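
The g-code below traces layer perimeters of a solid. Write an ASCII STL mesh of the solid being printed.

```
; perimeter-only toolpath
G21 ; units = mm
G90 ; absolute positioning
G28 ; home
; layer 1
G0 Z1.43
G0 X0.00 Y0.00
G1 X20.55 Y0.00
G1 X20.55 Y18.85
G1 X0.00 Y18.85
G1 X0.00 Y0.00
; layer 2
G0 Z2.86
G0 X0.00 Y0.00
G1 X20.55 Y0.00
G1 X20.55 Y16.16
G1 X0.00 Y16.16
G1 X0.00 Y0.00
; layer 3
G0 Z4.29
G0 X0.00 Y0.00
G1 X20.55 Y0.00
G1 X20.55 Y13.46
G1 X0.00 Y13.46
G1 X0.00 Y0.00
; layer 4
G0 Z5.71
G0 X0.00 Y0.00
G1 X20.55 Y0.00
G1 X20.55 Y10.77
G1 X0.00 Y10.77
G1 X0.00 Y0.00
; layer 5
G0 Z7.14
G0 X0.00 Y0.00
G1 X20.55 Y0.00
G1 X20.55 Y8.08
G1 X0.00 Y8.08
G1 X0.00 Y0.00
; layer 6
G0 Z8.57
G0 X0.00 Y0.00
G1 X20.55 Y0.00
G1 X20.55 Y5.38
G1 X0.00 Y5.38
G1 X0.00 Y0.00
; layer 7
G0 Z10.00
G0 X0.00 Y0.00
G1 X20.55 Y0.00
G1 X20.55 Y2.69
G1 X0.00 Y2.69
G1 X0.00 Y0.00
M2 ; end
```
solid part
  facet normal 0.0000 0.0000 -1.0000
    outer loop
      vertex 20.55 21.54 0.00
      vertex 20.55 0.00 0.00
      vertex 0.00 0.00 0.00
    endloop
  endfacet
  facet normal 0.0000 0.0000 -1.0000
    outer loop
      vertex 0.00 21.54 0.00
      vertex 20.55 21.54 0.00
      vertex 0.00 0.00 0.00
    endloop
  endfacet
  facet normal 0.0000 -1.0000 0.0000
    outer loop
      vertex 0.00 0.00 0.00
      vertex 20.55 0.00 0.00
      vertex 20.55 0.00 11.43
    endloop
  endfacet
  facet normal 0.0000 -1.0000 0.0000
    outer loop
      vertex 0.00 0.00 0.00
      vertex 20.55 0.00 11.43
      vertex 0.00 0.00 11.43
    endloop
  endfacet
  facet normal 0.0000 0.4687 0.8833
    outer loop
      vertex 0.00 0.00 11.43
      vertex 20.55 0.00 11.43
      vertex 20.55 21.54 0.00
    endloop
  endfacet
  facet normal 0.0000 0.4687 0.8833
    outer loop
      vertex 0.00 0.00 11.43
      vertex 20.55 21.54 0.00
      vertex 0.00 21.54 0.00
    endloop
  endfacet
  facet normal -1.0000 0.0000 0.0000
    outer loop
      vertex 0.00 0.00 11.43
      vertex 0.00 21.54 0.00
      vertex 0.00 0.00 0.00
    endloop
  endfacet
  facet normal 1.0000 0.0000 0.0000
    outer loop
      vertex 20.55 0.00 0.00
      vertex 20.55 21.54 0.00
      vertex 20.55 0.00 11.43
    endloop
  endfacet
endsolid part

The G0 Z moves step by Δz≈1.43 mm. The G1 loops shrink linearly with z, so the solid tapers from its base footprint up to z≈11.4. Closing with a flat bottom cap and the tapered top and triangulating gives 8 facets — a wedge (ramp): 20.6 × 21.5 mm base, rising to 11.4 mm along the y=0 edge and sloping linearly to z=0 at y=21.5.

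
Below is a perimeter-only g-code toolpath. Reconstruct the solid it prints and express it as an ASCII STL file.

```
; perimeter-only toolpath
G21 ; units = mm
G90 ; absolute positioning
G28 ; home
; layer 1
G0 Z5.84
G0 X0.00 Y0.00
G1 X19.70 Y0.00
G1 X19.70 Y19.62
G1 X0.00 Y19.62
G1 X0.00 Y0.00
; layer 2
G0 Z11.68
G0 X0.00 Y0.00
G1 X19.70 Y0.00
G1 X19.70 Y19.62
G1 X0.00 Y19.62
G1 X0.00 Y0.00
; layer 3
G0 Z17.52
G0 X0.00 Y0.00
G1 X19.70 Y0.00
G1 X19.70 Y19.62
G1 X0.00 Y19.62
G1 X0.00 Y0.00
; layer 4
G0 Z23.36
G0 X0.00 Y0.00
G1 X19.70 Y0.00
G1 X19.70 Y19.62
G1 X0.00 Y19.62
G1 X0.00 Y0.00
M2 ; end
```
solid part
  facet normal 0.0000 0.0000 -1.0000
    outer loop
      vertex 19.70 19.62 0.00
      vertex 19.70 0.00 0.00
      vertex 0.00 0.00 0.00
    endloop
  endfacet
  facet normal 0.0000 0.0000 -1.0000
    outer loop
      vertex 0.00 19.62 0.00
      vertex 19.70 19.62 0.00
      vertex 0.00 0.00 0.00
    endloop
  endfacet
  facet normal 0.0000 0.0000 1.0000
    outer loop
      vertex 0.00 0.00 23.36
      vertex 19.70 0.00 23.36
      vertex 19.70 19.62 23.36
    endloop
  endfacet
  facet normal 0.0000 0.0000 1.0000
    outer loop
      vertex 0.00 0.00 23.36
      vertex 19.70 19.62 23.36
      vertex 0.00 19.62 23.36
    endloop
  endfacet
  facet normal 0.0000 -1.0000 0.0000
    outer loop
      vertex 0.00 0.00 0.00
      vertex 19.70 0.00 0.00
      vertex 19.70 0.00 23.36
    endloop
  endfacet
  facet normal 0.0000 -1.0000 0.0000
    outer loop
      vertex 0.00 0.00 0.00
      vertex 19.70 0.00 23.36
      vertex 0.00 0.00 23.36
    endloop
  endfacet
  facet normal 0.0000 1.0000 0.0000
    outer loop
      vertex 19.70 19.62 23.36
      vertex 19.70 19.62 0.00
      vertex 0.00 19.62 0.00
    endloop
  endfacet
  facet normal 0.0000 1.0000 0.0000
    outer loop
      vertex 0.00 19.62 23.36
      vertex 19.70 19.62 23.36
      vertex 0.00 19.62 0.00
    endloop
  endfacet
  facet normal -1.0000 0.0000 0.0000
    outer loop
      vertex 0.00 19.62 23.36
      vertex 0.00 19.62 0.00
      vertex 0.00 0.00 0.00
    endloop
  endfacet
  facet normal -1.0000 0.0000 0.0000
    outer loop
      vertex 0.00 0.00 23.36
      vertex 0.00 19.62 23.36
      vertex 0.00 0.00 0.00
    endloop
  endfacet
  facet normal 1.0000 0.0000 0.0000
    outer loop
      vertex 19.70 0.00 0.00
      vertex 19.70 19.62 0.00
      vertex 19.70 19.62 23.36
    endloop
  endfacet
  facet normal 1.0000 0.0000 0.0000
    outer loop
      vertex 19.70 0.00 0.00
      vertex 19.70 19.62 23.36
      vertex 19.70 0.00 23.36
    endloop
  endfacet
endsolid part

The G0 Z moves step by Δz≈5.84 mm. Every layer's G1 loop is the same polygon, so the solid is a straight extrusion of it from z=0 to z≈23.4. Closing with flat bottom and top caps and triangulating gives 12 facets — a rectangular box, roughly 19.7 × 19.6 mm footprint and 23.4 mm tall.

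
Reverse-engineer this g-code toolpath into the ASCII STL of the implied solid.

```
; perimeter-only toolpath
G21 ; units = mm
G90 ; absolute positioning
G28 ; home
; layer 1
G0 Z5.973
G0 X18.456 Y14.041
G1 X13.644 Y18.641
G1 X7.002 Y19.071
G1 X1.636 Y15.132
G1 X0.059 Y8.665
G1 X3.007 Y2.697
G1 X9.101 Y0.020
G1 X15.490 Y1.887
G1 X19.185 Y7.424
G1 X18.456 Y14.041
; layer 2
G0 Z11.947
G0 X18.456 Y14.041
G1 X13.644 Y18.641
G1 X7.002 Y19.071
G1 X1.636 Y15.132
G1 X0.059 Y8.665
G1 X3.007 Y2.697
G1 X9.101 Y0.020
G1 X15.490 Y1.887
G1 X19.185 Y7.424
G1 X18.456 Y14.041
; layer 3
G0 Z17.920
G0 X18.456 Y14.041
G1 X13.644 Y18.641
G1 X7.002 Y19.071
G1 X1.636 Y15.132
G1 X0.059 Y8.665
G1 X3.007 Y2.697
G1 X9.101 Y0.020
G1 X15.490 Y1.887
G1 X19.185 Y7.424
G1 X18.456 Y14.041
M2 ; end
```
solid part
  facet normal 0.0000 0.0000 -1.0000
    outer loop
      vertex 7.002 19.071 0.000
      vertex 13.644 18.641 0.000
      vertex 18.456 14.041 0.000
    endloop
  endfacet
  facet normal 0.0000 0.0000 -1.0000
    outer loop
      vertex 1.636 15.132 0.000
      vertex 7.002 19.071 0.000
      vertex 18.456 14.041 0.000
    endloop
  endfacet
  facet normal 0.0000 0.0000 -1.0000
    outer loop
      vertex 0.059 8.665 0.000
      vertex 1.636 15.132 0.000
      vertex 18.456 14.041 0.000
    endloop
  endfacet
  facet normal 0.0000 0.0000 -1.0000
    outer loop
      vertex 3.007 2.697 0.000
      vertex 0.059 8.665 0.000
      vertex 18.456 14.041 0.000
    endloop
  endfacet
  facet normal 0.0000 0.0000 -1.0000
    outer loop
      vertex 9.101 0.020 0.000
      vertex 3.007 2.697 0.000
      vertex 18.456 14.041 0.000
    endloop
  endfacet
  facet normal 0.0000 0.0000 -1.0000
    outer loop
      vertex 15.490 1.887 0.000
      vertex 9.101 0.020 0.000
      vertex 18.456 14.041 0.000
    endloop
  endfacet
  facet normal 0.0000 0.0000 -1.0000
    outer loop
      vertex 19.185 7.424 0.000
      vertex 15.490 1.887 0.000
      vertex 18.456 14.041 0.000
    endloop
  endfacet
  facet normal 0.0000 0.0000 1.0000
    outer loop
      vertex 18.456 14.041 17.920
      vertex 13.644 18.641 17.920
      vertex 7.002 19.071 17.920
    endloop
  endfacet
  facet normal 0.0000 0.0000 1.0000
    outer loop
      vertex 18.456 14.041 17.920
      vertex 7.002 19.071 17.920
      vertex 1.636 15.132 17.920
    endloop
  endfacet
  facet normal 0.0000 0.0000 1.0000
    outer loop
      vertex 18.456 14.041 17.920
      vertex 1.636 15.132 17.920
      vertex 0.059 8.665 17.920
    endloop
  endfacet
  facet normal 0.0000 0.0000 1.0000
    outer loop
      vertex 18.456 14.041 17.920
      vertex 0.059 8.665 17.920
      vertex 3.007 2.697 17.920
    endloop
  endfacet
  facet normal 0.0000 0.0000 1.0000
    outer loop
      vertex 18.456 14.041 17.920
      vertex 3.007 2.697 17.920
      vertex 9.101 0.020 17.920
    endloop
  endfacet
  facet normal 0.0000 0.0000 1.0000
    outer loop
      vertex 18.456 14.041 17.920
      vertex 9.101 0.020 17.920
      vertex 15.490 1.887 17.920
    endloop
  endfacet
  facet normal 0.0000 0.0000 1.0000
    outer loop
      vertex 18.456 14.041 17.920
      vertex 15.490 1.887 17.920
      vertex 19.185 7.424 17.920
    endloop
  endfacet
  facet normal 0.6910 0.7229 0.0000
    outer loop
      vertex 18.456 14.041 0.000
      vertex 13.644 18.641 0.000
      vertex 13.644 18.641 17.920
    endloop
  endfacet
  facet normal 0.6910 0.7229 0.0000
    outer loop
      vertex 18.456 14.041 0.000
      vertex 13.644 18.641 17.920
      vertex 18.456 14.041 17.920
    endloop
  endfacet
  facet normal 0.0646 0.9979 0.0000
    outer loop
      vertex 13.644 18.641 0.000
      vertex 7.002 19.071 0.000
      vertex 7.002 19.071 17.920
    endloop
  endfacet
  facet normal 0.0646 0.9979 0.0000
    outer loop
      vertex 13.644 18.641 0.000
      vertex 7.002 19.071 17.920
      vertex 13.644 18.641 17.920
    endloop
  endfacet
  facet normal -0.5917 0.8061 0.0000
    outer loop
      vertex 7.002 19.071 0.000
      vertex 1.636 15.132 0.000
      vertex 1.636 15.132 17.920
    endloop
  endfacet
  facet normal -0.5917 0.8061 0.0000
    outer loop
      vertex 7.002 19.071 0.000
      vertex 1.636 15.132 17.920
      vertex 7.002 19.071 17.920
    endloop
  endfacet
  facet normal -0.9715 0.2369 0.0000
    outer loop
      vertex 1.636 15.132 0.000
      vertex 0.059 8.665 0.000
      vertex 0.059 8.665 17.920
    endloop
  endfacet
  facet normal -0.9715 0.2369 0.0000
    outer loop
      vertex 1.636 15.132 0.000
      vertex 0.059 8.665 17.920
      vertex 1.636 15.132 17.920
    endloop
  endfacet
  facet normal -0.8966 -0.4429 0.0000
    outer loop
      vertex 0.059 8.665 0.000
      vertex 3.007 2.697 0.000
      vertex 3.007 2.697 17.920
    endloop
  endfacet
  facet normal -0.8966 -0.4429 0.0000
    outer loop
      vertex 0.059 8.665 0.000
      vertex 3.007 2.697 17.920
      vertex 0.059 8.665 17.920
    endloop
  endfacet
  facet normal -0.4022 -0.9156 0.0000
    outer loop
      vertex 3.007 2.697 0.000
      vertex 9.101 0.020 0.000
      vertex 9.101 0.020 17.920
    endloop
  endfacet
  facet normal -0.4022 -0.9156 0.0000
    outer loop
      vertex 3.007 2.697 0.000
      vertex 9.101 0.020 17.920
      vertex 3.007 2.697 17.920
    endloop
  endfacet
  facet normal 0.2805 -0.9599 0.0000
    outer loop
      vertex 9.101 0.020 0.000
      vertex 15.490 1.887 0.000
      vertex 15.490 1.887 17.920
    endloop
  endfacet
  facet normal 0.2805 -0.9599 0.0000
    outer loop
      vertex 9.101 0.020 0.000
      vertex 15.490 1.887 17.920
      vertex 9.101 0.020 17.920
    endloop
  endfacet
  facet normal 0.8318 -0.5551 0.0000
    outer loop
      vertex 15.490 1.887 0.000
      vertex 19.185 7.424 0.000
      vertex 19.185 7.424 17.920
    endloop
  endfacet
  facet normal 0.8318 -0.5551 0.0000
    outer loop
      vertex 15.490 1.887 0.000
      vertex 19.185 7.424 17.920
      vertex 15.490 1.887 17.920
    endloop
  endfacet
  facet normal 0.9940 0.1095 0.0000
    outer loop
      vertex 19.185 7.424 0.000
      vertex 18.456 14.041 0.000
      vertex 18.456 14.041 17.920
    endloop
  endfacet
  facet normal 0.9940 0.1095 0.0000
    outer loop
      vertex 19.185 7.424 0.000
      vertex 18.456 14.041 17.920
      vertex 19.185 7.424 17.920
    endloop
  endfacet
endsolid part

The G0 Z moves step by Δz≈5.973 mm. Every layer's G1 loop is the same polygon, so the solid is a straight extrusion of it from z=0 to z≈17.9. Closing with flat bottom and top caps and triangulating gives 32 facets — a regular 9-sided prism (a cylinder approximated with 9 flat sides), circumscribed radius ≈ 9.73 mm, height ≈ 17.9 mm.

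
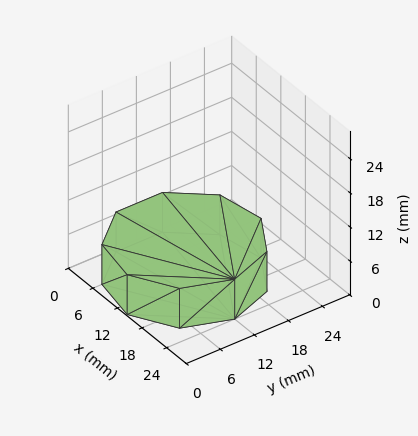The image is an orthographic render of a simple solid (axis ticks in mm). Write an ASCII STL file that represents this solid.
Reading the render: the shape is a regular 9-sided prism (a cylinder approximated with 9 flat sides), circumscribed radius ≈ 12 mm, height ≈ 7 mm (dimensions read to the nearest mm from the axis ticks). For the STL, each face is triangulated and given an outward normal.

solid part
  facet normal 0.0000 0.0000 -1.0000
    outer loop
      vertex 14.1 23.8 0.0
      vertex 21.2 19.7 0.0
      vertex 24.0 12.0 0.0
    endloop
  endfacet
  facet normal 0.0000 0.0000 -1.0000
    outer loop
      vertex 6.0 22.4 0.0
      vertex 14.1 23.8 0.0
      vertex 24.0 12.0 0.0
    endloop
  endfacet
  facet normal 0.0000 0.0000 -1.0000
    outer loop
      vertex 0.7 16.1 0.0
      vertex 6.0 22.4 0.0
      vertex 24.0 12.0 0.0
    endloop
  endfacet
  facet normal 0.0000 0.0000 -1.0000
    outer loop
      vertex 0.7 7.9 0.0
      vertex 0.7 16.1 0.0
      vertex 24.0 12.0 0.0
    endloop
  endfacet
  facet normal 0.0000 0.0000 -1.0000
    outer loop
      vertex 6.0 1.6 0.0
      vertex 0.7 7.9 0.0
      vertex 24.0 12.0 0.0
    endloop
  endfacet
  facet normal 0.0000 0.0000 -1.0000
    outer loop
      vertex 14.1 0.2 0.0
      vertex 6.0 1.6 0.0
      vertex 24.0 12.0 0.0
    endloop
  endfacet
  facet normal 0.0000 0.0000 -1.0000
    outer loop
      vertex 21.2 4.3 0.0
      vertex 14.1 0.2 0.0
      vertex 24.0 12.0 0.0
    endloop
  endfacet
  facet normal 0.0000 0.0000 1.0000
    outer loop
      vertex 24.0 12.0 7.0
      vertex 21.2 19.7 7.0
      vertex 14.1 23.8 7.0
    endloop
  endfacet
  facet normal 0.0000 0.0000 1.0000
    outer loop
      vertex 24.0 12.0 7.0
      vertex 14.1 23.8 7.0
      vertex 6.0 22.4 7.0
    endloop
  endfacet
  facet normal 0.0000 0.0000 1.0000
    outer loop
      vertex 24.0 12.0 7.0
      vertex 6.0 22.4 7.0
      vertex 0.7 16.1 7.0
    endloop
  endfacet
  facet normal 0.0000 0.0000 1.0000
    outer loop
      vertex 24.0 12.0 7.0
      vertex 0.7 16.1 7.0
      vertex 0.7 7.9 7.0
    endloop
  endfacet
  facet normal 0.0000 0.0000 1.0000
    outer loop
      vertex 24.0 12.0 7.0
      vertex 0.7 7.9 7.0
      vertex 6.0 1.6 7.0
    endloop
  endfacet
  facet normal 0.0000 0.0000 1.0000
    outer loop
      vertex 24.0 12.0 7.0
      vertex 6.0 1.6 7.0
      vertex 14.1 0.2 7.0
    endloop
  endfacet
  facet normal 0.0000 0.0000 1.0000
    outer loop
      vertex 24.0 12.0 7.0
      vertex 14.1 0.2 7.0
      vertex 21.2 4.3 7.0
    endloop
  endfacet
  facet normal 0.9398 0.3417 0.0000
    outer loop
      vertex 24.0 12.0 0.0
      vertex 21.2 19.7 0.0
      vertex 21.2 19.7 7.0
    endloop
  endfacet
  facet normal 0.9398 0.3417 0.0000
    outer loop
      vertex 24.0 12.0 0.0
      vertex 21.2 19.7 7.0
      vertex 24.0 12.0 7.0
    endloop
  endfacet
  facet normal 0.5001 0.8660 0.0000
    outer loop
      vertex 21.2 19.7 0.0
      vertex 14.1 23.8 0.0
      vertex 14.1 23.8 7.0
    endloop
  endfacet
  facet normal 0.5001 0.8660 0.0000
    outer loop
      vertex 21.2 19.7 0.0
      vertex 14.1 23.8 7.0
      vertex 21.2 19.7 7.0
    endloop
  endfacet
  facet normal -0.1703 0.9854 0.0000
    outer loop
      vertex 14.1 23.8 0.0
      vertex 6.0 22.4 0.0
      vertex 6.0 22.4 7.0
    endloop
  endfacet
  facet normal -0.1703 0.9854 0.0000
    outer loop
      vertex 14.1 23.8 0.0
      vertex 6.0 22.4 7.0
      vertex 14.1 23.8 7.0
    endloop
  endfacet
  facet normal -0.7652 0.6438 0.0000
    outer loop
      vertex 6.0 22.4 0.0
      vertex 0.7 16.1 0.0
      vertex 0.7 16.1 7.0
    endloop
  endfacet
  facet normal -0.7652 0.6438 0.0000
    outer loop
      vertex 6.0 22.4 0.0
      vertex 0.7 16.1 7.0
      vertex 6.0 22.4 7.0
    endloop
  endfacet
  facet normal -1.0000 0.0000 0.0000
    outer loop
      vertex 0.7 16.1 0.0
      vertex 0.7 7.9 0.0
      vertex 0.7 7.9 7.0
    endloop
  endfacet
  facet normal -1.0000 0.0000 0.0000
    outer loop
      vertex 0.7 16.1 0.0
      vertex 0.7 7.9 7.0
      vertex 0.7 16.1 7.0
    endloop
  endfacet
  facet normal -0.7652 -0.6438 0.0000
    outer loop
      vertex 0.7 7.9 0.0
      vertex 6.0 1.6 0.0
      vertex 6.0 1.6 7.0
    endloop
  endfacet
  facet normal -0.7652 -0.6438 0.0000
    outer loop
      vertex 0.7 7.9 0.0
      vertex 6.0 1.6 7.0
      vertex 0.7 7.9 7.0
    endloop
  endfacet
  facet normal -0.1703 -0.9854 0.0000
    outer loop
      vertex 6.0 1.6 0.0
      vertex 14.1 0.2 0.0
      vertex 14.1 0.2 7.0
    endloop
  endfacet
  facet normal -0.1703 -0.9854 0.0000
    outer loop
      vertex 6.0 1.6 0.0
      vertex 14.1 0.2 7.0
      vertex 6.0 1.6 7.0
    endloop
  endfacet
  facet normal 0.5001 -0.8660 0.0000
    outer loop
      vertex 14.1 0.2 0.0
      vertex 21.2 4.3 0.0
      vertex 21.2 4.3 7.0
    endloop
  endfacet
  facet normal 0.5001 -0.8660 0.0000
    outer loop
      vertex 14.1 0.2 0.0
      vertex 21.2 4.3 7.0
      vertex 14.1 0.2 7.0
    endloop
  endfacet
  facet normal 0.9398 -0.3417 0.0000
    outer loop
      vertex 21.2 4.3 0.0
      vertex 24.0 12.0 0.0
      vertex 24.0 12.0 7.0
    endloop
  endfacet
  facet normal 0.9398 -0.3417 0.0000
    outer loop
      vertex 21.2 4.3 0.0
      vertex 24.0 12.0 7.0
      vertex 21.2 4.3 7.0
    endloop
  endfacet
endsolid part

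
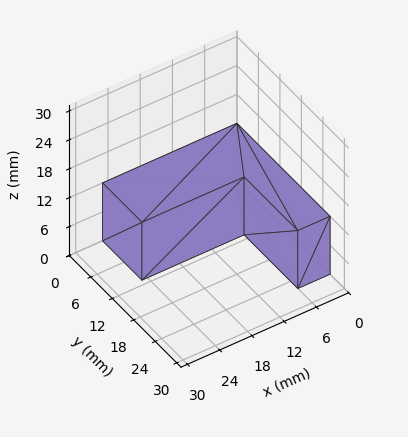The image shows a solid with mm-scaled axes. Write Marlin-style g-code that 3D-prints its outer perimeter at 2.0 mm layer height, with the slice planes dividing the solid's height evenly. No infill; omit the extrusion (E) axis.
Reading the render: the shape is an L-shaped prism: outer 25 × 26 mm, arm thicknesses ≈ 11 mm (horizontal) and 6 mm (vertical), extruded 12 mm in z (dimensions read to the nearest mm from the axis ticks). For the g-code, the solid's height is divided into equal slices at the stated Δz and each level perimeter traced with G1 moves after a G0 lift.

; perimeter-only toolpath
G21 ; units = mm
G90 ; absolute positioning
G28 ; home
; layer 1
G0 Z2.0
G0 X0.0 Y0.0
G1 X25.0 Y0.0
G1 X25.0 Y11.0
G1 X6.0 Y11.0
G1 X6.0 Y26.0
G1 X0.0 Y26.0
G1 X0.0 Y0.0
; layer 2
G0 Z4.0
G0 X0.0 Y0.0
G1 X25.0 Y0.0
G1 X25.0 Y11.0
G1 X6.0 Y11.0
G1 X6.0 Y26.0
G1 X0.0 Y26.0
G1 X0.0 Y0.0
; layer 3
G0 Z6.0
G0 X0.0 Y0.0
G1 X25.0 Y0.0
G1 X25.0 Y11.0
G1 X6.0 Y11.0
G1 X6.0 Y26.0
G1 X0.0 Y26.0
G1 X0.0 Y0.0
; layer 4
G0 Z8.0
G0 X0.0 Y0.0
G1 X25.0 Y0.0
G1 X25.0 Y11.0
G1 X6.0 Y11.0
G1 X6.0 Y26.0
G1 X0.0 Y26.0
G1 X0.0 Y0.0
; layer 5
G0 Z10.0
G0 X0.0 Y0.0
G1 X25.0 Y0.0
G1 X25.0 Y11.0
G1 X6.0 Y11.0
G1 X6.0 Y26.0
G1 X0.0 Y26.0
G1 X0.0 Y0.0
; layer 6
G0 Z12.0
G0 X0.0 Y0.0
G1 X25.0 Y0.0
G1 X25.0 Y11.0
G1 X6.0 Y11.0
G1 X6.0 Y26.0
G1 X0.0 Y26.0
G1 X0.0 Y0.0
M2 ; end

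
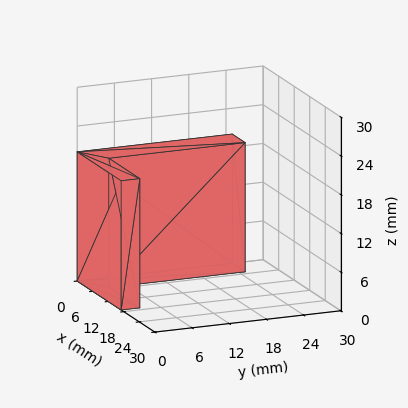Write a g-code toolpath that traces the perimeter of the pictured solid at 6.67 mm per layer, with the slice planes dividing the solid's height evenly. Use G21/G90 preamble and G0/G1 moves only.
Reading the render: the shape is an L-shaped prism: outer 17 × 25 mm, arm thicknesses ≈ 3 mm (horizontal) and 5 mm (vertical), extruded 20 mm in z (dimensions read to the nearest mm from the axis ticks). For the g-code, the solid's height is divided into equal slices at the stated Δz and each level perimeter traced with G1 moves after a G0 lift.

; perimeter-only toolpath
G21 ; units = mm
G90 ; absolute positioning
G28 ; home
; layer 1
G0 Z6.67
G0 X0.00 Y0.00
G1 X17.00 Y0.00
G1 X17.00 Y3.00
G1 X5.00 Y3.00
G1 X5.00 Y25.00
G1 X0.00 Y25.00
G1 X0.00 Y0.00
; layer 2
G0 Z13.33
G0 X0.00 Y0.00
G1 X17.00 Y0.00
G1 X17.00 Y3.00
G1 X5.00 Y3.00
G1 X5.00 Y25.00
G1 X0.00 Y25.00
G1 X0.00 Y0.00
; layer 3
G0 Z20.00
G0 X0.00 Y0.00
G1 X17.00 Y0.00
G1 X17.00 Y3.00
G1 X5.00 Y3.00
G1 X5.00 Y25.00
G1 X0.00 Y25.00
G1 X0.00 Y0.00
M2 ; end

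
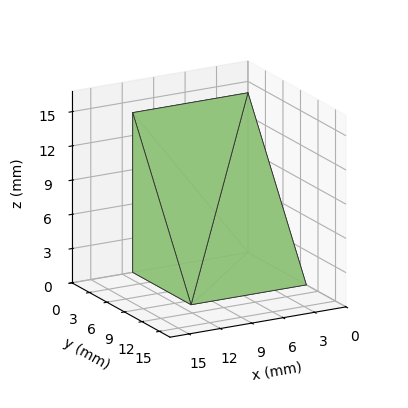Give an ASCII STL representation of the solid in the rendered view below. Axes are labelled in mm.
Reading the render: the shape is a wedge (ramp): 11 × 10 mm base, rising to 14 mm along the y=0 edge and sloping linearly to z=0 at y=10 (dimensions read to the nearest mm from the axis ticks). For the STL, each face is triangulated and given an outward normal.

solid part
  facet normal 0.0000 0.0000 -1.0000
    outer loop
      vertex 11.0 10.0 0.0
      vertex 11.0 0.0 0.0
      vertex 0.0 0.0 0.0
    endloop
  endfacet
  facet normal 0.0000 0.0000 -1.0000
    outer loop
      vertex 0.0 10.0 0.0
      vertex 11.0 10.0 0.0
      vertex 0.0 0.0 0.0
    endloop
  endfacet
  facet normal 0.0000 -1.0000 0.0000
    outer loop
      vertex 0.0 0.0 0.0
      vertex 11.0 0.0 0.0
      vertex 11.0 0.0 14.0
    endloop
  endfacet
  facet normal 0.0000 -1.0000 0.0000
    outer loop
      vertex 0.0 0.0 0.0
      vertex 11.0 0.0 14.0
      vertex 0.0 0.0 14.0
    endloop
  endfacet
  facet normal 0.0000 0.8137 0.5812
    outer loop
      vertex 0.0 0.0 14.0
      vertex 11.0 0.0 14.0
      vertex 11.0 10.0 0.0
    endloop
  endfacet
  facet normal 0.0000 0.8137 0.5812
    outer loop
      vertex 0.0 0.0 14.0
      vertex 11.0 10.0 0.0
      vertex 0.0 10.0 0.0
    endloop
  endfacet
  facet normal -1.0000 0.0000 0.0000
    outer loop
      vertex 0.0 0.0 14.0
      vertex 0.0 10.0 0.0
      vertex 0.0 0.0 0.0
    endloop
  endfacet
  facet normal 1.0000 0.0000 0.0000
    outer loop
      vertex 11.0 0.0 0.0
      vertex 11.0 10.0 0.0
      vertex 11.0 0.0 14.0
    endloop
  endfacet
endsolid part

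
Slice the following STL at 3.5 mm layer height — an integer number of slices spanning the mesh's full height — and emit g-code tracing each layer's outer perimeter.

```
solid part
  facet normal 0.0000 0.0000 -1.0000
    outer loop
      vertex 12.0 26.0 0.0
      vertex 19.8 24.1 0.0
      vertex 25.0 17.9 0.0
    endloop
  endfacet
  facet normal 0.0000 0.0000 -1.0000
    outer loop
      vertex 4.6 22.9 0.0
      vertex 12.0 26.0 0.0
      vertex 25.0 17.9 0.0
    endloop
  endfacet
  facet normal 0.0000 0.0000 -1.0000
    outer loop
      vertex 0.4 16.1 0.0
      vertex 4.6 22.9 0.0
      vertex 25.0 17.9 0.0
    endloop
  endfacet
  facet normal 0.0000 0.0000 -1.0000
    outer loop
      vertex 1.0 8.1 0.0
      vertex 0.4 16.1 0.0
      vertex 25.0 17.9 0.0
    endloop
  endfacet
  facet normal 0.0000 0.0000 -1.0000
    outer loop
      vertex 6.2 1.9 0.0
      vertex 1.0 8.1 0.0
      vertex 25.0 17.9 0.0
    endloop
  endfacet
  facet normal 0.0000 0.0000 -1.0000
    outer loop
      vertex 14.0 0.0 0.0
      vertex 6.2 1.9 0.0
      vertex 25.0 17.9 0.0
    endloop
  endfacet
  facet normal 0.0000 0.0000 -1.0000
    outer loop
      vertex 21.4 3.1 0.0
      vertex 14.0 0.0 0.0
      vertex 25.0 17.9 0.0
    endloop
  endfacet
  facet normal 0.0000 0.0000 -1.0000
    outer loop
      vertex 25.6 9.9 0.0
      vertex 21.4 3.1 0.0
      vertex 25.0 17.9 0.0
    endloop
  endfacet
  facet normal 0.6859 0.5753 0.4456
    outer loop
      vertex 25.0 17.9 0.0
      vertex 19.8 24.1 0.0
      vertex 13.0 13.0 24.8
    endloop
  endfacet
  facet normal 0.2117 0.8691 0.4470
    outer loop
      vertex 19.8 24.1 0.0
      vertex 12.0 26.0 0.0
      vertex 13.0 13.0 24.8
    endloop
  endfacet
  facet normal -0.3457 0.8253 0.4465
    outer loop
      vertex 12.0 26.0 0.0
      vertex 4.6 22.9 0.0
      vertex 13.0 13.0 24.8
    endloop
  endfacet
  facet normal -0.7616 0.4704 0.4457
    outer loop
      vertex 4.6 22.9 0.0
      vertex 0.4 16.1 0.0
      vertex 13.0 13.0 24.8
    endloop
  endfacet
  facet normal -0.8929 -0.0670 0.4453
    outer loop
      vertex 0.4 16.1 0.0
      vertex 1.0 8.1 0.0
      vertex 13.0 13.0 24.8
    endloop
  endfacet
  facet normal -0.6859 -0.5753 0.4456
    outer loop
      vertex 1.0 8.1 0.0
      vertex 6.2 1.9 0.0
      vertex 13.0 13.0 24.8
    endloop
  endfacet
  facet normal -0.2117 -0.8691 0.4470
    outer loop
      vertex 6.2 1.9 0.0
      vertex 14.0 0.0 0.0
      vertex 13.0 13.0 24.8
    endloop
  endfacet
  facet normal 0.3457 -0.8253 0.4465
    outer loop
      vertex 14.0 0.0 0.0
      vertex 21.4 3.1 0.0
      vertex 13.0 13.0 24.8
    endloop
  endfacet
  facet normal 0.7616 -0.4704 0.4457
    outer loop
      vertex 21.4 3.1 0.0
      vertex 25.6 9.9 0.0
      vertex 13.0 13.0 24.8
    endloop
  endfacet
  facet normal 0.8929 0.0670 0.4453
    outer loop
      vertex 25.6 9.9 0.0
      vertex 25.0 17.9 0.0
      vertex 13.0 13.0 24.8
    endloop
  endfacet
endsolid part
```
; perimeter-only toolpath
G21 ; units = mm
G90 ; absolute positioning
G28 ; home
; layer 1
G0 Z3.5
G0 X23.3 Y17.2
G1 X18.8 Y22.5
G1 X12.1 Y24.1
G1 X5.8 Y21.5
G1 X2.2 Y15.7
G1 X2.7 Y8.8
G1 X7.2 Y3.5
G1 X13.9 Y1.9
G1 X20.2 Y4.5
G1 X23.8 Y10.3
G1 X23.3 Y17.2
; layer 2
G0 Z7.1
G0 X21.6 Y16.5
G1 X17.9 Y20.9
G1 X12.3 Y22.3
G1 X7.0 Y20.1
G1 X4.0 Y15.2
G1 X4.4 Y9.5
G1 X8.1 Y5.1
G1 X13.7 Y3.7
G1 X19.0 Y5.9
G1 X22.0 Y10.8
G1 X21.6 Y16.5
; layer 3
G0 Z10.6
G0 X19.9 Y15.8
G1 X16.9 Y19.3
G1 X12.4 Y20.4
G1 X8.2 Y18.7
G1 X5.8 Y14.8
G1 X6.1 Y10.2
G1 X9.1 Y6.7
G1 X13.6 Y5.6
G1 X17.8 Y7.3
G1 X20.2 Y11.2
G1 X19.9 Y15.8
; layer 4
G0 Z14.2
G0 X18.1 Y15.1
G1 X15.9 Y17.8
G1 X12.6 Y18.6
G1 X9.4 Y17.2
G1 X7.6 Y14.3
G1 X7.9 Y10.9
G1 X10.1 Y8.2
G1 X13.4 Y7.4
G1 X16.6 Y8.8
G1 X18.4 Y11.7
G1 X18.1 Y15.1
; layer 5
G0 Z17.7
G0 X16.4 Y14.4
G1 X14.9 Y16.2
G1 X12.7 Y16.7
G1 X10.6 Y15.8
G1 X9.4 Y13.9
G1 X9.6 Y11.6
G1 X11.1 Y9.8
G1 X13.3 Y9.3
G1 X15.4 Y10.2
G1 X16.6 Y12.1
G1 X16.4 Y14.4
; layer 6
G0 Z21.3
G0 X14.7 Y13.7
G1 X14.0 Y14.6
G1 X12.9 Y14.9
G1 X11.8 Y14.4
G1 X11.2 Y13.4
G1 X11.3 Y12.3
G1 X12.0 Y11.4
G1 X13.1 Y11.1
G1 X14.2 Y11.6
G1 X14.8 Y12.6
G1 X14.7 Y13.7
M2 ; end

The solid is a regular 10-sided pyramid, base circumscribed radius ≈ 13 mm, apex at z ≈ 24.8 mm. Slicing at Δz = 3.5 mm — 7 equal slices spanning the solid's height, so layer i sits at z = i·h/7 — gives 6 non-empty perimeters. Each is a 10-segment closed polygon; G0 lifts to the layer z and rapids to the start vertex, then G1 traces the edges. The cross-section shrinks linearly with z (the slice at the apex is degenerate and omitted).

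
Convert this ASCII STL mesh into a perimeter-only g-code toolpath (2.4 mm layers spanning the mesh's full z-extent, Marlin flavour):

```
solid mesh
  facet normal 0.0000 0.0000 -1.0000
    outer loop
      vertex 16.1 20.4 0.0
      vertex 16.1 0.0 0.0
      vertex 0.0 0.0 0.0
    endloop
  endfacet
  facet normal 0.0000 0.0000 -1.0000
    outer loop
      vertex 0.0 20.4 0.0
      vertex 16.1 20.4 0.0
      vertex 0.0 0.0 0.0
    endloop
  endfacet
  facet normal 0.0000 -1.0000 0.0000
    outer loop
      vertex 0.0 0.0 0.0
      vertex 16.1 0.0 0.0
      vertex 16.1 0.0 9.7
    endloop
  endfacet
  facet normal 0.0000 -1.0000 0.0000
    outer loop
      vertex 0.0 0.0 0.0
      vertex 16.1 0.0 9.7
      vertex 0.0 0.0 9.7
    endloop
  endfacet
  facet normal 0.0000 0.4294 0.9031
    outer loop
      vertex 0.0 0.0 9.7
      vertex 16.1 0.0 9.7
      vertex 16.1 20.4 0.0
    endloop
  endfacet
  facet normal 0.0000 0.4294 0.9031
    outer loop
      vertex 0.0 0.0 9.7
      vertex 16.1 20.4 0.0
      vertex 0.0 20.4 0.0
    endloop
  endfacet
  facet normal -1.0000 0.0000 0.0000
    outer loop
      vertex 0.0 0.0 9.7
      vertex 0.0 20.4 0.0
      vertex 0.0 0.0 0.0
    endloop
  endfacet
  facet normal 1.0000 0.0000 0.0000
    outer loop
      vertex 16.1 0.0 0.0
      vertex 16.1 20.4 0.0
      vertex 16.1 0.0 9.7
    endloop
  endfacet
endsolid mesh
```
; perimeter-only toolpath
G21 ; units = mm
G90 ; absolute positioning
G28 ; home
; layer 1
G0 Z2.4
G0 X0.0 Y0.0
G1 X16.1 Y0.0
G1 X16.1 Y15.3
G1 X0.0 Y15.3
G1 X0.0 Y0.0
; layer 2
G0 Z4.8
G0 X0.0 Y0.0
G1 X16.1 Y0.0
G1 X16.1 Y10.2
G1 X0.0 Y10.2
G1 X0.0 Y0.0
; layer 3
G0 Z7.3
G0 X0.0 Y0.0
G1 X16.1 Y0.0
G1 X16.1 Y5.1
G1 X0.0 Y5.1
G1 X0.0 Y0.0
M2 ; end

The solid is a wedge (ramp): 16.1 × 20.4 mm base, rising to 9.7 mm along the y=0 edge and sloping linearly to z=0 at y=20.4. Slicing at Δz = 2.4 mm — 4 equal slices spanning the solid's height, so layer i sits at z = i·h/4 — gives 3 non-empty perimeters. Each is a 4-segment closed polygon; G0 lifts to the layer z and rapids to the start vertex, then G1 traces the edges. The cross-section shrinks linearly with z (the slice at the apex is degenerate and omitted).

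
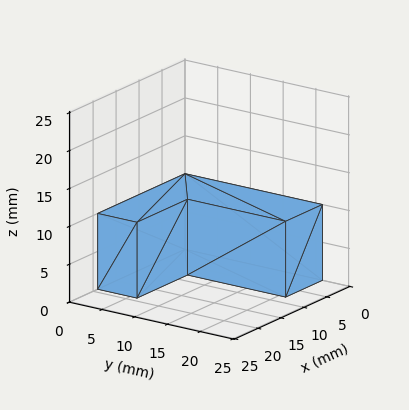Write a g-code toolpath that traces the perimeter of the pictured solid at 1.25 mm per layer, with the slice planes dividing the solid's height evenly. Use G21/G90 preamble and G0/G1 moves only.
Reading the render: the shape is an L-shaped prism: outer 19 × 21 mm, arm thicknesses ≈ 6 mm (horizontal) and 8 mm (vertical), extruded 10 mm in z (dimensions read to the nearest mm from the axis ticks). For the g-code, the solid's height is divided into equal slices at the stated Δz and each level perimeter traced with G1 moves after a G0 lift.

; perimeter-only toolpath
G21 ; units = mm
G90 ; absolute positioning
G28 ; home
; layer 1
G0 Z1.25
G0 X0.00 Y0.00
G1 X19.00 Y0.00
G1 X19.00 Y6.00
G1 X8.00 Y6.00
G1 X8.00 Y21.00
G1 X0.00 Y21.00
G1 X0.00 Y0.00
; layer 2
G0 Z2.50
G0 X0.00 Y0.00
G1 X19.00 Y0.00
G1 X19.00 Y6.00
G1 X8.00 Y6.00
G1 X8.00 Y21.00
G1 X0.00 Y21.00
G1 X0.00 Y0.00
; layer 3
G0 Z3.75
G0 X0.00 Y0.00
G1 X19.00 Y0.00
G1 X19.00 Y6.00
G1 X8.00 Y6.00
G1 X8.00 Y21.00
G1 X0.00 Y21.00
G1 X0.00 Y0.00
; layer 4
G0 Z5.00
G0 X0.00 Y0.00
G1 X19.00 Y0.00
G1 X19.00 Y6.00
G1 X8.00 Y6.00
G1 X8.00 Y21.00
G1 X0.00 Y21.00
G1 X0.00 Y0.00
; layer 5
G0 Z6.25
G0 X0.00 Y0.00
G1 X19.00 Y0.00
G1 X19.00 Y6.00
G1 X8.00 Y6.00
G1 X8.00 Y21.00
G1 X0.00 Y21.00
G1 X0.00 Y0.00
; layer 6
G0 Z7.50
G0 X0.00 Y0.00
G1 X19.00 Y0.00
G1 X19.00 Y6.00
G1 X8.00 Y6.00
G1 X8.00 Y21.00
G1 X0.00 Y21.00
G1 X0.00 Y0.00
; layer 7
G0 Z8.75
G0 X0.00 Y0.00
G1 X19.00 Y0.00
G1 X19.00 Y6.00
G1 X8.00 Y6.00
G1 X8.00 Y21.00
G1 X0.00 Y21.00
G1 X0.00 Y0.00
; layer 8
G0 Z10.00
G0 X0.00 Y0.00
G1 X19.00 Y0.00
G1 X19.00 Y6.00
G1 X8.00 Y6.00
G1 X8.00 Y21.00
G1 X0.00 Y21.00
G1 X0.00 Y0.00
M2 ; end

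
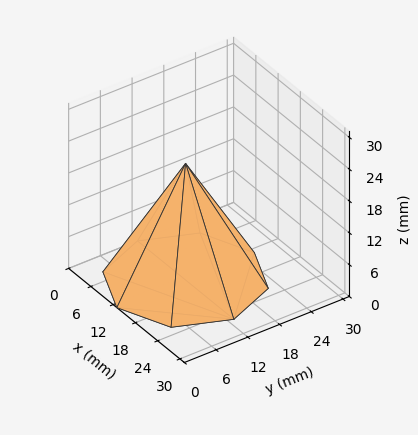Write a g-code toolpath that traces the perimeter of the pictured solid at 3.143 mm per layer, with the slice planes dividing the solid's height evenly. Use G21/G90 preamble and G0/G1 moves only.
Reading the render: the shape is a regular 8-sided pyramid, base circumscribed radius ≈ 13 mm, apex at z ≈ 22 mm (dimensions read to the nearest mm from the axis ticks). For the g-code, the solid's height is divided into equal slices at the stated Δz and each level perimeter traced with G1 moves after a G0 lift.

; perimeter-only toolpath
G21 ; units = mm
G90 ; absolute positioning
G28 ; home
; layer 1
G0 Z3.143
G0 X24.143 Y13.000
G1 X20.879 Y20.879
G1 X13.000 Y24.143
G1 X5.121 Y20.879
G1 X1.857 Y13.000
G1 X5.121 Y5.121
G1 X13.000 Y1.857
G1 X20.879 Y5.121
G1 X24.143 Y13.000
; layer 2
G0 Z6.286
G0 X22.286 Y13.000
G1 X19.566 Y19.566
G1 X13.000 Y22.286
G1 X6.434 Y19.566
G1 X3.714 Y13.000
G1 X6.434 Y6.434
G1 X13.000 Y3.714
G1 X19.566 Y6.434
G1 X22.286 Y13.000
; layer 3
G0 Z9.429
G0 X20.429 Y13.000
G1 X18.253 Y18.253
G1 X13.000 Y20.429
G1 X7.747 Y18.253
G1 X5.571 Y13.000
G1 X7.747 Y7.747
G1 X13.000 Y5.571
G1 X18.253 Y7.747
G1 X20.429 Y13.000
; layer 4
G0 Z12.571
G0 X18.571 Y13.000
G1 X16.939 Y16.939
G1 X13.000 Y18.571
G1 X9.061 Y16.939
G1 X7.429 Y13.000
G1 X9.061 Y9.061
G1 X13.000 Y7.429
G1 X16.939 Y9.061
G1 X18.571 Y13.000
; layer 5
G0 Z15.714
G0 X16.714 Y13.000
G1 X15.626 Y15.626
G1 X13.000 Y16.714
G1 X10.374 Y15.626
G1 X9.286 Y13.000
G1 X10.374 Y10.374
G1 X13.000 Y9.286
G1 X15.626 Y10.374
G1 X16.714 Y13.000
; layer 6
G0 Z18.857
G0 X14.857 Y13.000
G1 X14.313 Y14.313
G1 X13.000 Y14.857
G1 X11.687 Y14.313
G1 X11.143 Y13.000
G1 X11.687 Y11.687
G1 X13.000 Y11.143
G1 X14.313 Y11.687
G1 X14.857 Y13.000
M2 ; end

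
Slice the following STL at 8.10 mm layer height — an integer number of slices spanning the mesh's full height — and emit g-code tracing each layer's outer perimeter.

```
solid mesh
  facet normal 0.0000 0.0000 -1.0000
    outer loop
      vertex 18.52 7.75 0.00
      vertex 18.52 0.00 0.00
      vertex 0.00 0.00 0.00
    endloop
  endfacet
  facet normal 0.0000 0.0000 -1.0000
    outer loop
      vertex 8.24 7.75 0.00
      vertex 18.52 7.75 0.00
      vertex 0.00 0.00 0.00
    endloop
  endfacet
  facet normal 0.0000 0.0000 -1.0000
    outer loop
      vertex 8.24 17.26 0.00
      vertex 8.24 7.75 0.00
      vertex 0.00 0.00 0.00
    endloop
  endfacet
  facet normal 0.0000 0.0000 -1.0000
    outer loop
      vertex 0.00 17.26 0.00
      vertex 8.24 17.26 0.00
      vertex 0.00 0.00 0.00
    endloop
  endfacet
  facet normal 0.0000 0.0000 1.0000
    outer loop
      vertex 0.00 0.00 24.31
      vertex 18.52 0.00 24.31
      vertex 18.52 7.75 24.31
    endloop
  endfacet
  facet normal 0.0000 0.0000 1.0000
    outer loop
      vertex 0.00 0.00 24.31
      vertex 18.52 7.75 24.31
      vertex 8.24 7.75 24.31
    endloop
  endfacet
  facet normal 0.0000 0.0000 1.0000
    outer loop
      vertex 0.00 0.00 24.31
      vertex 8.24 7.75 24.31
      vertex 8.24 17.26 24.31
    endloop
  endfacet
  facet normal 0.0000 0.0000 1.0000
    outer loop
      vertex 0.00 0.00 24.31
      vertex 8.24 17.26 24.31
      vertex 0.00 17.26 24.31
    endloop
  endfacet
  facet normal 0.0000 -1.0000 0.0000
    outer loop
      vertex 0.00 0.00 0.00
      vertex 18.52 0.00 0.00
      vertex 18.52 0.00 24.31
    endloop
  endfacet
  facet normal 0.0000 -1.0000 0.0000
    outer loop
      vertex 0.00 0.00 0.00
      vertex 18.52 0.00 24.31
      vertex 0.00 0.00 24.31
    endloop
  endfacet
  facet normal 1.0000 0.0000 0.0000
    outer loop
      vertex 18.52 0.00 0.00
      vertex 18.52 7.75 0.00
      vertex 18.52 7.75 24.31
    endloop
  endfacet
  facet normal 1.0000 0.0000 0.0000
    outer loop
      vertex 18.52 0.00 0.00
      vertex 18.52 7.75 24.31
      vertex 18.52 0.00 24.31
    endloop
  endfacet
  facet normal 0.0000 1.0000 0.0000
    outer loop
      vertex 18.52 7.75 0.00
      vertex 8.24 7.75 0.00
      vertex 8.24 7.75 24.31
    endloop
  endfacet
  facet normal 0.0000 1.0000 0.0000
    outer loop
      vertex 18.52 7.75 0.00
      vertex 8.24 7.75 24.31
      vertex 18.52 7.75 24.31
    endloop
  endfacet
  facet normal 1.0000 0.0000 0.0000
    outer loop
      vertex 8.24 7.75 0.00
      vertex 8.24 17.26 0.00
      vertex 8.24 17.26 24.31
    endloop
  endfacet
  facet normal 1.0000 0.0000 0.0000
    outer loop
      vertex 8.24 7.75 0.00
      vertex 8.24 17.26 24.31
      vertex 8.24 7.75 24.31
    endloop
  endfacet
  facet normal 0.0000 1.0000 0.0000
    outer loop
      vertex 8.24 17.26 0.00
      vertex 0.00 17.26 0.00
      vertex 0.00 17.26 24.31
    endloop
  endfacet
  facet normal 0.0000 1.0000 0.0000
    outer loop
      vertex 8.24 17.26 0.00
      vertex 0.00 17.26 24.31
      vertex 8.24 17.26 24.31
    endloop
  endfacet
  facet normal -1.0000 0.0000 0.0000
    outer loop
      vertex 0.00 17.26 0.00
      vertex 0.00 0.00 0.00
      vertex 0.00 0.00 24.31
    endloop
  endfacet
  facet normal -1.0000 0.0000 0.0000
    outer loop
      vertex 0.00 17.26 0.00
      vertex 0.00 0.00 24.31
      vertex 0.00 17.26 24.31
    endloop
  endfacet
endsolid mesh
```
; perimeter-only toolpath
G21 ; units = mm
G90 ; absolute positioning
G28 ; home
; layer 1
G0 Z8.10
G0 X0.00 Y0.00
G1 X18.52 Y0.00
G1 X18.52 Y7.75
G1 X8.24 Y7.75
G1 X8.24 Y17.26
G1 X0.00 Y17.26
G1 X0.00 Y0.00
; layer 2
G0 Z16.21
G0 X0.00 Y0.00
G1 X18.52 Y0.00
G1 X18.52 Y7.75
G1 X8.24 Y7.75
G1 X8.24 Y17.26
G1 X0.00 Y17.26
G1 X0.00 Y0.00
; layer 3
G0 Z24.31
G0 X0.00 Y0.00
G1 X18.52 Y0.00
G1 X18.52 Y7.75
G1 X8.24 Y7.75
G1 X8.24 Y17.26
G1 X0.00 Y17.26
G1 X0.00 Y0.00
M2 ; end

The solid is an L-shaped prism: outer 18.5 × 17.3 mm, arm thicknesses ≈ 7.75 mm (horizontal) and 8.24 mm (vertical), extruded 24.3 mm in z. Slicing at Δz = 8.10 mm — 3 equal slices spanning the solid's height, so layer i sits at z = i·h/3 — gives 3 non-empty perimeters. Each is a 6-segment closed polygon; G0 lifts to the layer z and rapids to the start vertex, then G1 traces the edges.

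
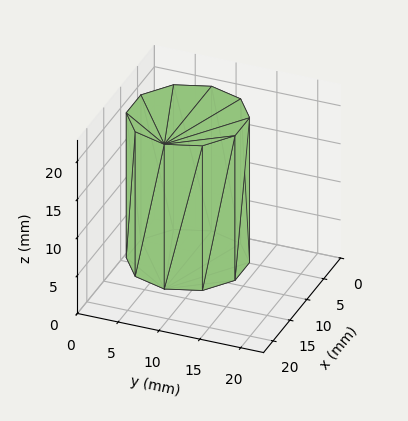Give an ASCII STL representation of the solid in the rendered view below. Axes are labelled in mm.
Reading the render: the shape is a regular 10-sided prism (a cylinder approximated with 10 flat sides), circumscribed radius ≈ 7 mm, height ≈ 19 mm (dimensions read to the nearest mm from the axis ticks). For the STL, each face is triangulated and given an outward normal.

solid part
  facet normal 0.0000 0.0000 -1.0000
    outer loop
      vertex 9.163 13.657 0.000
      vertex 12.663 11.114 0.000
      vertex 14.000 7.000 0.000
    endloop
  endfacet
  facet normal 0.0000 0.0000 -1.0000
    outer loop
      vertex 4.837 13.657 0.000
      vertex 9.163 13.657 0.000
      vertex 14.000 7.000 0.000
    endloop
  endfacet
  facet normal 0.0000 0.0000 -1.0000
    outer loop
      vertex 1.337 11.114 0.000
      vertex 4.837 13.657 0.000
      vertex 14.000 7.000 0.000
    endloop
  endfacet
  facet normal 0.0000 0.0000 -1.0000
    outer loop
      vertex 0.000 7.000 0.000
      vertex 1.337 11.114 0.000
      vertex 14.000 7.000 0.000
    endloop
  endfacet
  facet normal 0.0000 0.0000 -1.0000
    outer loop
      vertex 1.337 2.886 0.000
      vertex 0.000 7.000 0.000
      vertex 14.000 7.000 0.000
    endloop
  endfacet
  facet normal 0.0000 0.0000 -1.0000
    outer loop
      vertex 4.837 0.343 0.000
      vertex 1.337 2.886 0.000
      vertex 14.000 7.000 0.000
    endloop
  endfacet
  facet normal 0.0000 0.0000 -1.0000
    outer loop
      vertex 9.163 0.343 0.000
      vertex 4.837 0.343 0.000
      vertex 14.000 7.000 0.000
    endloop
  endfacet
  facet normal 0.0000 0.0000 -1.0000
    outer loop
      vertex 12.663 2.886 0.000
      vertex 9.163 0.343 0.000
      vertex 14.000 7.000 0.000
    endloop
  endfacet
  facet normal 0.0000 0.0000 1.0000
    outer loop
      vertex 14.000 7.000 19.000
      vertex 12.663 11.114 19.000
      vertex 9.163 13.657 19.000
    endloop
  endfacet
  facet normal 0.0000 0.0000 1.0000
    outer loop
      vertex 14.000 7.000 19.000
      vertex 9.163 13.657 19.000
      vertex 4.837 13.657 19.000
    endloop
  endfacet
  facet normal 0.0000 0.0000 1.0000
    outer loop
      vertex 14.000 7.000 19.000
      vertex 4.837 13.657 19.000
      vertex 1.337 11.114 19.000
    endloop
  endfacet
  facet normal 0.0000 0.0000 1.0000
    outer loop
      vertex 14.000 7.000 19.000
      vertex 1.337 11.114 19.000
      vertex 0.000 7.000 19.000
    endloop
  endfacet
  facet normal 0.0000 0.0000 1.0000
    outer loop
      vertex 14.000 7.000 19.000
      vertex 0.000 7.000 19.000
      vertex 1.337 2.886 19.000
    endloop
  endfacet
  facet normal 0.0000 0.0000 1.0000
    outer loop
      vertex 14.000 7.000 19.000
      vertex 1.337 2.886 19.000
      vertex 4.837 0.343 19.000
    endloop
  endfacet
  facet normal 0.0000 0.0000 1.0000
    outer loop
      vertex 14.000 7.000 19.000
      vertex 4.837 0.343 19.000
      vertex 9.163 0.343 19.000
    endloop
  endfacet
  facet normal 0.0000 0.0000 1.0000
    outer loop
      vertex 14.000 7.000 19.000
      vertex 9.163 0.343 19.000
      vertex 12.663 2.886 19.000
    endloop
  endfacet
  facet normal 0.9510 0.3091 0.0000
    outer loop
      vertex 14.000 7.000 0.000
      vertex 12.663 11.114 0.000
      vertex 12.663 11.114 19.000
    endloop
  endfacet
  facet normal 0.9510 0.3091 0.0000
    outer loop
      vertex 14.000 7.000 0.000
      vertex 12.663 11.114 19.000
      vertex 14.000 7.000 19.000
    endloop
  endfacet
  facet normal 0.5878 0.8090 0.0000
    outer loop
      vertex 12.663 11.114 0.000
      vertex 9.163 13.657 0.000
      vertex 9.163 13.657 19.000
    endloop
  endfacet
  facet normal 0.5878 0.8090 0.0000
    outer loop
      vertex 12.663 11.114 0.000
      vertex 9.163 13.657 19.000
      vertex 12.663 11.114 19.000
    endloop
  endfacet
  facet normal 0.0000 1.0000 0.0000
    outer loop
      vertex 9.163 13.657 0.000
      vertex 4.837 13.657 0.000
      vertex 4.837 13.657 19.000
    endloop
  endfacet
  facet normal 0.0000 1.0000 0.0000
    outer loop
      vertex 9.163 13.657 0.000
      vertex 4.837 13.657 19.000
      vertex 9.163 13.657 19.000
    endloop
  endfacet
  facet normal -0.5878 0.8090 0.0000
    outer loop
      vertex 4.837 13.657 0.000
      vertex 1.337 11.114 0.000
      vertex 1.337 11.114 19.000
    endloop
  endfacet
  facet normal -0.5878 0.8090 0.0000
    outer loop
      vertex 4.837 13.657 0.000
      vertex 1.337 11.114 19.000
      vertex 4.837 13.657 19.000
    endloop
  endfacet
  facet normal -0.9510 0.3091 0.0000
    outer loop
      vertex 1.337 11.114 0.000
      vertex 0.000 7.000 0.000
      vertex 0.000 7.000 19.000
    endloop
  endfacet
  facet normal -0.9510 0.3091 0.0000
    outer loop
      vertex 1.337 11.114 0.000
      vertex 0.000 7.000 19.000
      vertex 1.337 11.114 19.000
    endloop
  endfacet
  facet normal -0.9510 -0.3091 0.0000
    outer loop
      vertex 0.000 7.000 0.000
      vertex 1.337 2.886 0.000
      vertex 1.337 2.886 19.000
    endloop
  endfacet
  facet normal -0.9510 -0.3091 0.0000
    outer loop
      vertex 0.000 7.000 0.000
      vertex 1.337 2.886 19.000
      vertex 0.000 7.000 19.000
    endloop
  endfacet
  facet normal -0.5878 -0.8090 0.0000
    outer loop
      vertex 1.337 2.886 0.000
      vertex 4.837 0.343 0.000
      vertex 4.837 0.343 19.000
    endloop
  endfacet
  facet normal -0.5878 -0.8090 0.0000
    outer loop
      vertex 1.337 2.886 0.000
      vertex 4.837 0.343 19.000
      vertex 1.337 2.886 19.000
    endloop
  endfacet
  facet normal 0.0000 -1.0000 0.0000
    outer loop
      vertex 4.837 0.343 0.000
      vertex 9.163 0.343 0.000
      vertex 9.163 0.343 19.000
    endloop
  endfacet
  facet normal 0.0000 -1.0000 0.0000
    outer loop
      vertex 4.837 0.343 0.000
      vertex 9.163 0.343 19.000
      vertex 4.837 0.343 19.000
    endloop
  endfacet
  facet normal 0.5878 -0.8090 0.0000
    outer loop
      vertex 9.163 0.343 0.000
      vertex 12.663 2.886 0.000
      vertex 12.663 2.886 19.000
    endloop
  endfacet
  facet normal 0.5878 -0.8090 0.0000
    outer loop
      vertex 9.163 0.343 0.000
      vertex 12.663 2.886 19.000
      vertex 9.163 0.343 19.000
    endloop
  endfacet
  facet normal 0.9510 -0.3091 0.0000
    outer loop
      vertex 12.663 2.886 0.000
      vertex 14.000 7.000 0.000
      vertex 14.000 7.000 19.000
    endloop
  endfacet
  facet normal 0.9510 -0.3091 0.0000
    outer loop
      vertex 12.663 2.886 0.000
      vertex 14.000 7.000 19.000
      vertex 12.663 2.886 19.000
    endloop
  endfacet
endsolid part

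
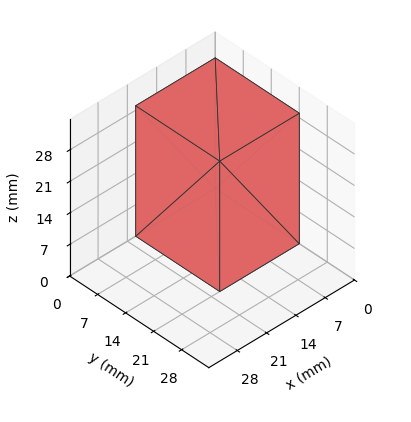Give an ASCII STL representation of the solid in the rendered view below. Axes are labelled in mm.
Reading the render: the shape is a rectangular box, roughly 19 × 21 mm footprint and 29 mm tall (dimensions read to the nearest mm from the axis ticks). For the STL, each face is triangulated and given an outward normal.

solid part
  facet normal 0.0000 0.0000 -1.0000
    outer loop
      vertex 19.00 21.00 0.00
      vertex 19.00 0.00 0.00
      vertex 0.00 0.00 0.00
    endloop
  endfacet
  facet normal 0.0000 0.0000 -1.0000
    outer loop
      vertex 0.00 21.00 0.00
      vertex 19.00 21.00 0.00
      vertex 0.00 0.00 0.00
    endloop
  endfacet
  facet normal 0.0000 0.0000 1.0000
    outer loop
      vertex 0.00 0.00 29.00
      vertex 19.00 0.00 29.00
      vertex 19.00 21.00 29.00
    endloop
  endfacet
  facet normal 0.0000 0.0000 1.0000
    outer loop
      vertex 0.00 0.00 29.00
      vertex 19.00 21.00 29.00
      vertex 0.00 21.00 29.00
    endloop
  endfacet
  facet normal 0.0000 -1.0000 0.0000
    outer loop
      vertex 0.00 0.00 0.00
      vertex 19.00 0.00 0.00
      vertex 19.00 0.00 29.00
    endloop
  endfacet
  facet normal 0.0000 -1.0000 0.0000
    outer loop
      vertex 0.00 0.00 0.00
      vertex 19.00 0.00 29.00
      vertex 0.00 0.00 29.00
    endloop
  endfacet
  facet normal 0.0000 1.0000 0.0000
    outer loop
      vertex 19.00 21.00 29.00
      vertex 19.00 21.00 0.00
      vertex 0.00 21.00 0.00
    endloop
  endfacet
  facet normal 0.0000 1.0000 0.0000
    outer loop
      vertex 0.00 21.00 29.00
      vertex 19.00 21.00 29.00
      vertex 0.00 21.00 0.00
    endloop
  endfacet
  facet normal -1.0000 0.0000 0.0000
    outer loop
      vertex 0.00 21.00 29.00
      vertex 0.00 21.00 0.00
      vertex 0.00 0.00 0.00
    endloop
  endfacet
  facet normal -1.0000 0.0000 0.0000
    outer loop
      vertex 0.00 0.00 29.00
      vertex 0.00 21.00 29.00
      vertex 0.00 0.00 0.00
    endloop
  endfacet
  facet normal 1.0000 0.0000 0.0000
    outer loop
      vertex 19.00 0.00 0.00
      vertex 19.00 21.00 0.00
      vertex 19.00 21.00 29.00
    endloop
  endfacet
  facet normal 1.0000 0.0000 0.0000
    outer loop
      vertex 19.00 0.00 0.00
      vertex 19.00 21.00 29.00
      vertex 19.00 0.00 29.00
    endloop
  endfacet
endsolid part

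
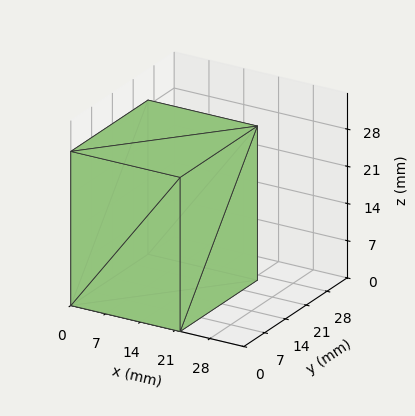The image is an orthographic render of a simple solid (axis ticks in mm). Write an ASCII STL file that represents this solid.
Reading the render: the shape is a rectangular box, roughly 22 × 26 mm footprint and 29 mm tall (dimensions read to the nearest mm from the axis ticks). For the STL, each face is triangulated and given an outward normal.

solid part
  facet normal 0.0000 0.0000 -1.0000
    outer loop
      vertex 22.000 26.000 0.000
      vertex 22.000 0.000 0.000
      vertex 0.000 0.000 0.000
    endloop
  endfacet
  facet normal 0.0000 0.0000 -1.0000
    outer loop
      vertex 0.000 26.000 0.000
      vertex 22.000 26.000 0.000
      vertex 0.000 0.000 0.000
    endloop
  endfacet
  facet normal 0.0000 0.0000 1.0000
    outer loop
      vertex 0.000 0.000 29.000
      vertex 22.000 0.000 29.000
      vertex 22.000 26.000 29.000
    endloop
  endfacet
  facet normal 0.0000 0.0000 1.0000
    outer loop
      vertex 0.000 0.000 29.000
      vertex 22.000 26.000 29.000
      vertex 0.000 26.000 29.000
    endloop
  endfacet
  facet normal 0.0000 -1.0000 0.0000
    outer loop
      vertex 0.000 0.000 0.000
      vertex 22.000 0.000 0.000
      vertex 22.000 0.000 29.000
    endloop
  endfacet
  facet normal 0.0000 -1.0000 0.0000
    outer loop
      vertex 0.000 0.000 0.000
      vertex 22.000 0.000 29.000
      vertex 0.000 0.000 29.000
    endloop
  endfacet
  facet normal 0.0000 1.0000 0.0000
    outer loop
      vertex 22.000 26.000 29.000
      vertex 22.000 26.000 0.000
      vertex 0.000 26.000 0.000
    endloop
  endfacet
  facet normal 0.0000 1.0000 0.0000
    outer loop
      vertex 0.000 26.000 29.000
      vertex 22.000 26.000 29.000
      vertex 0.000 26.000 0.000
    endloop
  endfacet
  facet normal -1.0000 0.0000 0.0000
    outer loop
      vertex 0.000 26.000 29.000
      vertex 0.000 26.000 0.000
      vertex 0.000 0.000 0.000
    endloop
  endfacet
  facet normal -1.0000 0.0000 0.0000
    outer loop
      vertex 0.000 0.000 29.000
      vertex 0.000 26.000 29.000
      vertex 0.000 0.000 0.000
    endloop
  endfacet
  facet normal 1.0000 0.0000 0.0000
    outer loop
      vertex 22.000 0.000 0.000
      vertex 22.000 26.000 0.000
      vertex 22.000 26.000 29.000
    endloop
  endfacet
  facet normal 1.0000 0.0000 0.0000
    outer loop
      vertex 22.000 0.000 0.000
      vertex 22.000 26.000 29.000
      vertex 22.000 0.000 29.000
    endloop
  endfacet
endsolid part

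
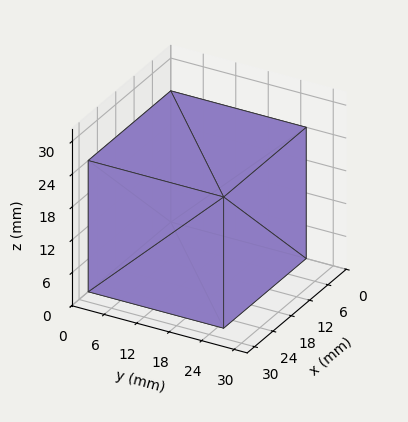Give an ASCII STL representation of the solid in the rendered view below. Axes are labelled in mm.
Reading the render: the shape is a rectangular box, roughly 27 × 25 mm footprint and 24 mm tall (dimensions read to the nearest mm from the axis ticks). For the STL, each face is triangulated and given an outward normal.

solid part
  facet normal 0.0000 0.0000 -1.0000
    outer loop
      vertex 27.00 25.00 0.00
      vertex 27.00 0.00 0.00
      vertex 0.00 0.00 0.00
    endloop
  endfacet
  facet normal 0.0000 0.0000 -1.0000
    outer loop
      vertex 0.00 25.00 0.00
      vertex 27.00 25.00 0.00
      vertex 0.00 0.00 0.00
    endloop
  endfacet
  facet normal 0.0000 0.0000 1.0000
    outer loop
      vertex 0.00 0.00 24.00
      vertex 27.00 0.00 24.00
      vertex 27.00 25.00 24.00
    endloop
  endfacet
  facet normal 0.0000 0.0000 1.0000
    outer loop
      vertex 0.00 0.00 24.00
      vertex 27.00 25.00 24.00
      vertex 0.00 25.00 24.00
    endloop
  endfacet
  facet normal 0.0000 -1.0000 0.0000
    outer loop
      vertex 0.00 0.00 0.00
      vertex 27.00 0.00 0.00
      vertex 27.00 0.00 24.00
    endloop
  endfacet
  facet normal 0.0000 -1.0000 0.0000
    outer loop
      vertex 0.00 0.00 0.00
      vertex 27.00 0.00 24.00
      vertex 0.00 0.00 24.00
    endloop
  endfacet
  facet normal 0.0000 1.0000 0.0000
    outer loop
      vertex 27.00 25.00 24.00
      vertex 27.00 25.00 0.00
      vertex 0.00 25.00 0.00
    endloop
  endfacet
  facet normal 0.0000 1.0000 0.0000
    outer loop
      vertex 0.00 25.00 24.00
      vertex 27.00 25.00 24.00
      vertex 0.00 25.00 0.00
    endloop
  endfacet
  facet normal -1.0000 0.0000 0.0000
    outer loop
      vertex 0.00 25.00 24.00
      vertex 0.00 25.00 0.00
      vertex 0.00 0.00 0.00
    endloop
  endfacet
  facet normal -1.0000 0.0000 0.0000
    outer loop
      vertex 0.00 0.00 24.00
      vertex 0.00 25.00 24.00
      vertex 0.00 0.00 0.00
    endloop
  endfacet
  facet normal 1.0000 0.0000 0.0000
    outer loop
      vertex 27.00 0.00 0.00
      vertex 27.00 25.00 0.00
      vertex 27.00 25.00 24.00
    endloop
  endfacet
  facet normal 1.0000 0.0000 0.0000
    outer loop
      vertex 27.00 0.00 0.00
      vertex 27.00 25.00 24.00
      vertex 27.00 0.00 24.00
    endloop
  endfacet
endsolid part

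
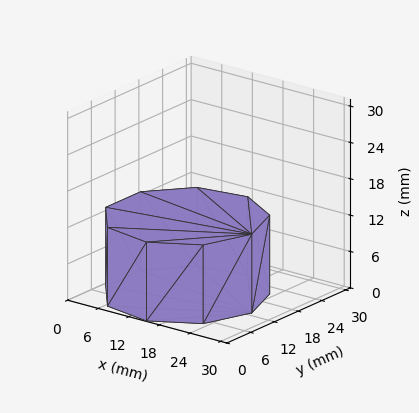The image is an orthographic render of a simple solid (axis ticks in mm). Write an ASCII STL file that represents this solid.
Reading the render: the shape is a regular 9-sided prism (a cylinder approximated with 9 flat sides), circumscribed radius ≈ 13 mm, height ≈ 13 mm (dimensions read to the nearest mm from the axis ticks). For the STL, each face is triangulated and given an outward normal.

solid part
  facet normal 0.0000 0.0000 -1.0000
    outer loop
      vertex 15.3 25.8 0.0
      vertex 23.0 21.4 0.0
      vertex 26.0 13.0 0.0
    endloop
  endfacet
  facet normal 0.0000 0.0000 -1.0000
    outer loop
      vertex 6.5 24.3 0.0
      vertex 15.3 25.8 0.0
      vertex 26.0 13.0 0.0
    endloop
  endfacet
  facet normal 0.0000 0.0000 -1.0000
    outer loop
      vertex 0.8 17.4 0.0
      vertex 6.5 24.3 0.0
      vertex 26.0 13.0 0.0
    endloop
  endfacet
  facet normal 0.0000 0.0000 -1.0000
    outer loop
      vertex 0.8 8.6 0.0
      vertex 0.8 17.4 0.0
      vertex 26.0 13.0 0.0
    endloop
  endfacet
  facet normal 0.0000 0.0000 -1.0000
    outer loop
      vertex 6.5 1.7 0.0
      vertex 0.8 8.6 0.0
      vertex 26.0 13.0 0.0
    endloop
  endfacet
  facet normal 0.0000 0.0000 -1.0000
    outer loop
      vertex 15.3 0.2 0.0
      vertex 6.5 1.7 0.0
      vertex 26.0 13.0 0.0
    endloop
  endfacet
  facet normal 0.0000 0.0000 -1.0000
    outer loop
      vertex 23.0 4.6 0.0
      vertex 15.3 0.2 0.0
      vertex 26.0 13.0 0.0
    endloop
  endfacet
  facet normal 0.0000 0.0000 1.0000
    outer loop
      vertex 26.0 13.0 13.0
      vertex 23.0 21.4 13.0
      vertex 15.3 25.8 13.0
    endloop
  endfacet
  facet normal 0.0000 0.0000 1.0000
    outer loop
      vertex 26.0 13.0 13.0
      vertex 15.3 25.8 13.0
      vertex 6.5 24.3 13.0
    endloop
  endfacet
  facet normal 0.0000 0.0000 1.0000
    outer loop
      vertex 26.0 13.0 13.0
      vertex 6.5 24.3 13.0
      vertex 0.8 17.4 13.0
    endloop
  endfacet
  facet normal 0.0000 0.0000 1.0000
    outer loop
      vertex 26.0 13.0 13.0
      vertex 0.8 17.4 13.0
      vertex 0.8 8.6 13.0
    endloop
  endfacet
  facet normal 0.0000 0.0000 1.0000
    outer loop
      vertex 26.0 13.0 13.0
      vertex 0.8 8.6 13.0
      vertex 6.5 1.7 13.0
    endloop
  endfacet
  facet normal 0.0000 0.0000 1.0000
    outer loop
      vertex 26.0 13.0 13.0
      vertex 6.5 1.7 13.0
      vertex 15.3 0.2 13.0
    endloop
  endfacet
  facet normal 0.0000 0.0000 1.0000
    outer loop
      vertex 26.0 13.0 13.0
      vertex 15.3 0.2 13.0
      vertex 23.0 4.6 13.0
    endloop
  endfacet
  facet normal 0.9417 0.3363 0.0000
    outer loop
      vertex 26.0 13.0 0.0
      vertex 23.0 21.4 0.0
      vertex 23.0 21.4 13.0
    endloop
  endfacet
  facet normal 0.9417 0.3363 0.0000
    outer loop
      vertex 26.0 13.0 0.0
      vertex 23.0 21.4 13.0
      vertex 26.0 13.0 13.0
    endloop
  endfacet
  facet normal 0.4961 0.8682 0.0000
    outer loop
      vertex 23.0 21.4 0.0
      vertex 15.3 25.8 0.0
      vertex 15.3 25.8 13.0
    endloop
  endfacet
  facet normal 0.4961 0.8682 0.0000
    outer loop
      vertex 23.0 21.4 0.0
      vertex 15.3 25.8 13.0
      vertex 23.0 21.4 13.0
    endloop
  endfacet
  facet normal -0.1680 0.9858 0.0000
    outer loop
      vertex 15.3 25.8 0.0
      vertex 6.5 24.3 0.0
      vertex 6.5 24.3 13.0
    endloop
  endfacet
  facet normal -0.1680 0.9858 0.0000
    outer loop
      vertex 15.3 25.8 0.0
      vertex 6.5 24.3 13.0
      vertex 15.3 25.8 13.0
    endloop
  endfacet
  facet normal -0.7710 0.6369 0.0000
    outer loop
      vertex 6.5 24.3 0.0
      vertex 0.8 17.4 0.0
      vertex 0.8 17.4 13.0
    endloop
  endfacet
  facet normal -0.7710 0.6369 0.0000
    outer loop
      vertex 6.5 24.3 0.0
      vertex 0.8 17.4 13.0
      vertex 6.5 24.3 13.0
    endloop
  endfacet
  facet normal -1.0000 0.0000 0.0000
    outer loop
      vertex 0.8 17.4 0.0
      vertex 0.8 8.6 0.0
      vertex 0.8 8.6 13.0
    endloop
  endfacet
  facet normal -1.0000 0.0000 0.0000
    outer loop
      vertex 0.8 17.4 0.0
      vertex 0.8 8.6 13.0
      vertex 0.8 17.4 13.0
    endloop
  endfacet
  facet normal -0.7710 -0.6369 0.0000
    outer loop
      vertex 0.8 8.6 0.0
      vertex 6.5 1.7 0.0
      vertex 6.5 1.7 13.0
    endloop
  endfacet
  facet normal -0.7710 -0.6369 0.0000
    outer loop
      vertex 0.8 8.6 0.0
      vertex 6.5 1.7 13.0
      vertex 0.8 8.6 13.0
    endloop
  endfacet
  facet normal -0.1680 -0.9858 0.0000
    outer loop
      vertex 6.5 1.7 0.0
      vertex 15.3 0.2 0.0
      vertex 15.3 0.2 13.0
    endloop
  endfacet
  facet normal -0.1680 -0.9858 0.0000
    outer loop
      vertex 6.5 1.7 0.0
      vertex 15.3 0.2 13.0
      vertex 6.5 1.7 13.0
    endloop
  endfacet
  facet normal 0.4961 -0.8682 0.0000
    outer loop
      vertex 15.3 0.2 0.0
      vertex 23.0 4.6 0.0
      vertex 23.0 4.6 13.0
    endloop
  endfacet
  facet normal 0.4961 -0.8682 0.0000
    outer loop
      vertex 15.3 0.2 0.0
      vertex 23.0 4.6 13.0
      vertex 15.3 0.2 13.0
    endloop
  endfacet
  facet normal 0.9417 -0.3363 0.0000
    outer loop
      vertex 23.0 4.6 0.0
      vertex 26.0 13.0 0.0
      vertex 26.0 13.0 13.0
    endloop
  endfacet
  facet normal 0.9417 -0.3363 0.0000
    outer loop
      vertex 23.0 4.6 0.0
      vertex 26.0 13.0 13.0
      vertex 23.0 4.6 13.0
    endloop
  endfacet
endsolid part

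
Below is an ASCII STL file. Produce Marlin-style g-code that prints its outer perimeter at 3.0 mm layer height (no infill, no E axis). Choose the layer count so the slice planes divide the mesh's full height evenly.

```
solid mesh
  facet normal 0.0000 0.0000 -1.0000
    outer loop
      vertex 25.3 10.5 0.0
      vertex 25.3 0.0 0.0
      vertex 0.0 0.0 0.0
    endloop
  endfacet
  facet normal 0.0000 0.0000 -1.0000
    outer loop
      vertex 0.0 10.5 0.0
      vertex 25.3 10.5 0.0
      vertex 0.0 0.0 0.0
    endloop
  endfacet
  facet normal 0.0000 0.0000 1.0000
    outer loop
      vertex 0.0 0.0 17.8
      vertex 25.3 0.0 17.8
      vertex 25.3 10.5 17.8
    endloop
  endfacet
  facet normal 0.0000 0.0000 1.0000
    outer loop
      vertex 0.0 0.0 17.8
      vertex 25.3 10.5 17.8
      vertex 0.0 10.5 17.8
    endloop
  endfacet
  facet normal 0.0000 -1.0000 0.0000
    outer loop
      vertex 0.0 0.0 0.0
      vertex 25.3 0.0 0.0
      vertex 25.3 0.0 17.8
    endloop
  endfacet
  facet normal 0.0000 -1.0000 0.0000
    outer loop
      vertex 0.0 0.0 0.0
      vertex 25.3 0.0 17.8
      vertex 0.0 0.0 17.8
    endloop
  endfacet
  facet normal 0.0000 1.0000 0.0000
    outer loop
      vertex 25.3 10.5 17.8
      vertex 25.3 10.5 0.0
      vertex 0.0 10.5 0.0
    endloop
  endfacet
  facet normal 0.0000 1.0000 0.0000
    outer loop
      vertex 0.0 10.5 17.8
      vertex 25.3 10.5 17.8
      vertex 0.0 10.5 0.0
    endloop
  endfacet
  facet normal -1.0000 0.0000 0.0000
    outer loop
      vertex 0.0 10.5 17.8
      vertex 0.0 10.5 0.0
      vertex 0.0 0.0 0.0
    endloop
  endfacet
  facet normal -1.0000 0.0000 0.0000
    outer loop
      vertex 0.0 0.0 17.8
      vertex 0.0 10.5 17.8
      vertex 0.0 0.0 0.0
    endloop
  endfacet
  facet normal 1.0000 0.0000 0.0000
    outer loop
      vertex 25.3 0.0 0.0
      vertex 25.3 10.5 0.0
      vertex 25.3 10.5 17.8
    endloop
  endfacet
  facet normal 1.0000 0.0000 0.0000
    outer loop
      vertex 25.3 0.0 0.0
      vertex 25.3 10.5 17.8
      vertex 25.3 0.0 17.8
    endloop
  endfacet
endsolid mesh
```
; perimeter-only toolpath
G21 ; units = mm
G90 ; absolute positioning
G28 ; home
; layer 1
G0 Z3.0
G0 X0.0 Y0.0
G1 X25.3 Y0.0
G1 X25.3 Y10.5
G1 X0.0 Y10.5
G1 X0.0 Y0.0
; layer 2
G0 Z5.9
G0 X0.0 Y0.0
G1 X25.3 Y0.0
G1 X25.3 Y10.5
G1 X0.0 Y10.5
G1 X0.0 Y0.0
; layer 3
G0 Z8.9
G0 X0.0 Y0.0
G1 X25.3 Y0.0
G1 X25.3 Y10.5
G1 X0.0 Y10.5
G1 X0.0 Y0.0
; layer 4
G0 Z11.9
G0 X0.0 Y0.0
G1 X25.3 Y0.0
G1 X25.3 Y10.5
G1 X0.0 Y10.5
G1 X0.0 Y0.0
; layer 5
G0 Z14.8
G0 X0.0 Y0.0
G1 X25.3 Y0.0
G1 X25.3 Y10.5
G1 X0.0 Y10.5
G1 X0.0 Y0.0
; layer 6
G0 Z17.8
G0 X0.0 Y0.0
G1 X25.3 Y0.0
G1 X25.3 Y10.5
G1 X0.0 Y10.5
G1 X0.0 Y0.0
M2 ; end

The solid is a rectangular box, roughly 25.3 × 10.5 mm footprint and 17.8 mm tall. Slicing at Δz = 3.0 mm — 6 equal slices spanning the solid's height, so layer i sits at z = i·h/6 — gives 6 non-empty perimeters. Each is a 4-segment closed polygon; G0 lifts to the layer z and rapids to the start vertex, then G1 traces the edges.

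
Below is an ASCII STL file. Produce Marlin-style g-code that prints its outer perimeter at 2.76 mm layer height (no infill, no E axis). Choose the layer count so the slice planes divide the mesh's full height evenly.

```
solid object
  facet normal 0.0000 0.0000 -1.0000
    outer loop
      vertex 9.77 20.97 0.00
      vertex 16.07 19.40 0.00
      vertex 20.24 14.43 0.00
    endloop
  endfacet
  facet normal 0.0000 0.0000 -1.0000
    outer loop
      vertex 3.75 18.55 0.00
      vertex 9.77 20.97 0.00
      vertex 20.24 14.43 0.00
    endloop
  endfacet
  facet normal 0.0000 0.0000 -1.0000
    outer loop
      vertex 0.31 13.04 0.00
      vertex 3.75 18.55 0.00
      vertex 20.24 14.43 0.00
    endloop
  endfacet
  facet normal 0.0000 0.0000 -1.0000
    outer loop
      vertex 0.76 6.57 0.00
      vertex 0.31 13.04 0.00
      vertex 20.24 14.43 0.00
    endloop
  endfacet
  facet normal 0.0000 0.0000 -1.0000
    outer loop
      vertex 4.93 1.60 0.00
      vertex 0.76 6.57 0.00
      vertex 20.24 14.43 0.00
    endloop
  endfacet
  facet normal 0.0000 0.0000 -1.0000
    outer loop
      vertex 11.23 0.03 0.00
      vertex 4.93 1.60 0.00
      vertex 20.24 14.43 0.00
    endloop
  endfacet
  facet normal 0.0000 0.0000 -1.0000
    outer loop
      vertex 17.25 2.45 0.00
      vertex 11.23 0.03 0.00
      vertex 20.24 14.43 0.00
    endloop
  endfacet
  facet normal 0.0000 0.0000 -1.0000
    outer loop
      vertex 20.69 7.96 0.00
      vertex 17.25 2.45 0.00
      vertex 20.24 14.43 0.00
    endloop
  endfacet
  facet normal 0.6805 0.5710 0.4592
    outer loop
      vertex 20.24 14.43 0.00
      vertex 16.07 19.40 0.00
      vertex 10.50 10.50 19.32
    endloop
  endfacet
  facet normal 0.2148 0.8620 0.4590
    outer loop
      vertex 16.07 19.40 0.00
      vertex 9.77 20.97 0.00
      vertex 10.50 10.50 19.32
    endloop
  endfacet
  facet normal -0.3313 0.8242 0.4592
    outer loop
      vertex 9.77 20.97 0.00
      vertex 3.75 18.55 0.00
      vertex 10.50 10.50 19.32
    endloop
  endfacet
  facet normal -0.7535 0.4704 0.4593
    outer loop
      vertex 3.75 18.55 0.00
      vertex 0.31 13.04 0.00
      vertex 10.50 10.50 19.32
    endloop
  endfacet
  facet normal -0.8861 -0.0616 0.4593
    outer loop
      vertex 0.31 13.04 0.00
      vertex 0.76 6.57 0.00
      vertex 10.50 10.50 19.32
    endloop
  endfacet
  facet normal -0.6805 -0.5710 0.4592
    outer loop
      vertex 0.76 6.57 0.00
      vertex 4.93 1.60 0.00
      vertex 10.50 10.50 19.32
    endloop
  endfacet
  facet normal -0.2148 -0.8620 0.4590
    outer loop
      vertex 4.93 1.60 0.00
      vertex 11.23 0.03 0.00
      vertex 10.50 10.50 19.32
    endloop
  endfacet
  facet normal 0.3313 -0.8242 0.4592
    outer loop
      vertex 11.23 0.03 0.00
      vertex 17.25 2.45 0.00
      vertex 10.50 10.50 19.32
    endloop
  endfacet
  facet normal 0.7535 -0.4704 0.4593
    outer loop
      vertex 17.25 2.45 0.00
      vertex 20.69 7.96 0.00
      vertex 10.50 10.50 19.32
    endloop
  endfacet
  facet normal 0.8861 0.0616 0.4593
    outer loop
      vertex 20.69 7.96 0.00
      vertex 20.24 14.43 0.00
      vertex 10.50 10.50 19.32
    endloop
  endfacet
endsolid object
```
; perimeter-only toolpath
G21 ; units = mm
G90 ; absolute positioning
G28 ; home
; layer 1
G0 Z2.76
G0 X18.85 Y13.87
G1 X15.27 Y18.13
G1 X9.87 Y19.47
G1 X4.71 Y17.40
G1 X1.77 Y12.68
G1 X2.15 Y7.13
G1 X5.73 Y2.87
G1 X11.13 Y1.53
G1 X16.29 Y3.60
G1 X19.23 Y8.32
G1 X18.85 Y13.87
; layer 2
G0 Z5.52
G0 X17.46 Y13.31
G1 X14.48 Y16.86
G1 X9.98 Y17.98
G1 X5.68 Y16.25
G1 X3.22 Y12.31
G1 X3.54 Y7.69
G1 X6.52 Y4.14
G1 X11.02 Y3.02
G1 X15.32 Y4.75
G1 X17.78 Y8.69
G1 X17.46 Y13.31
; layer 3
G0 Z8.28
G0 X16.07 Y12.75
G1 X13.68 Y15.59
G1 X10.08 Y16.48
G1 X6.64 Y15.10
G1 X4.68 Y11.95
G1 X4.93 Y8.25
G1 X7.32 Y5.41
G1 X10.92 Y4.52
G1 X14.36 Y5.90
G1 X16.32 Y9.05
G1 X16.07 Y12.75
; layer 4
G0 Z11.04
G0 X14.67 Y12.18
G1 X12.89 Y14.31
G1 X10.19 Y14.99
G1 X7.61 Y13.95
G1 X6.13 Y11.59
G1 X6.33 Y8.82
G1 X8.11 Y6.69
G1 X10.81 Y6.01
G1 X13.39 Y7.05
G1 X14.87 Y9.41
G1 X14.67 Y12.18
; layer 5
G0 Z13.80
G0 X13.28 Y11.62
G1 X12.09 Y13.04
G1 X10.29 Y13.49
G1 X8.57 Y12.80
G1 X7.59 Y11.23
G1 X7.72 Y9.38
G1 X8.91 Y7.96
G1 X10.71 Y7.51
G1 X12.43 Y8.20
G1 X13.41 Y9.77
G1 X13.28 Y11.62
; layer 6
G0 Z16.56
G0 X11.89 Y11.06
G1 X11.30 Y11.77
G1 X10.40 Y12.00
G1 X9.54 Y11.65
G1 X9.04 Y10.86
G1 X9.11 Y9.94
G1 X9.70 Y9.23
G1 X10.60 Y9.00
G1 X11.46 Y9.35
G1 X11.96 Y10.14
G1 X11.89 Y11.06
M2 ; end

The solid is a regular 10-sided pyramid, base circumscribed radius ≈ 10.5 mm, apex at z ≈ 19.3 mm. Slicing at Δz = 2.76 mm — 7 equal slices spanning the solid's height, so layer i sits at z = i·h/7 — gives 6 non-empty perimeters. Each is a 10-segment closed polygon; G0 lifts to the layer z and rapids to the start vertex, then G1 traces the edges. The cross-section shrinks linearly with z (the slice at the apex is degenerate and omitted).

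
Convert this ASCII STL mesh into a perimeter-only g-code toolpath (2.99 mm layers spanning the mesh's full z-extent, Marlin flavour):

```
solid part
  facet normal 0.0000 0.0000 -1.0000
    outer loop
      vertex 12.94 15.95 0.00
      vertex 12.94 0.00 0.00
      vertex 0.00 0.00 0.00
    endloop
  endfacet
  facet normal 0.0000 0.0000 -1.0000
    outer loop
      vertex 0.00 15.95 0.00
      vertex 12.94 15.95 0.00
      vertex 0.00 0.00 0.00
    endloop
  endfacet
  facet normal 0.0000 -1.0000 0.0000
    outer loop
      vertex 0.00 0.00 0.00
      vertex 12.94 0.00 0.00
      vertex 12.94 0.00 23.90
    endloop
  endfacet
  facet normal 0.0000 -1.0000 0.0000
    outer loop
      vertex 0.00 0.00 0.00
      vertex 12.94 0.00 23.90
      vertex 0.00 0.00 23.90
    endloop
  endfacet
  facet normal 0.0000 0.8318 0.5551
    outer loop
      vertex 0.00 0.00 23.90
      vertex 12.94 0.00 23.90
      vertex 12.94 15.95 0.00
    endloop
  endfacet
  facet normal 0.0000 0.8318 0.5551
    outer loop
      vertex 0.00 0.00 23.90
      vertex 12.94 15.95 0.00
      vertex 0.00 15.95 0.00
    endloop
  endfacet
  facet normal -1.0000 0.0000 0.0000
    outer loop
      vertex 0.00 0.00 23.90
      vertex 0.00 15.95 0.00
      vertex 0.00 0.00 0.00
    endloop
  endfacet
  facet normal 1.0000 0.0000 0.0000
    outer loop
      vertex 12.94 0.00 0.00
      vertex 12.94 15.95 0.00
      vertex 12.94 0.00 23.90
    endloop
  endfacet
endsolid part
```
; perimeter-only toolpath
G21 ; units = mm
G90 ; absolute positioning
G28 ; home
; layer 1
G0 Z2.99
G0 X0.00 Y0.00
G1 X12.94 Y0.00
G1 X12.94 Y13.96
G1 X0.00 Y13.96
G1 X0.00 Y0.00
; layer 2
G0 Z5.97
G0 X0.00 Y0.00
G1 X12.94 Y0.00
G1 X12.94 Y11.96
G1 X0.00 Y11.96
G1 X0.00 Y0.00
; layer 3
G0 Z8.96
G0 X0.00 Y0.00
G1 X12.94 Y0.00
G1 X12.94 Y9.97
G1 X0.00 Y9.97
G1 X0.00 Y0.00
; layer 4
G0 Z11.95
G0 X0.00 Y0.00
G1 X12.94 Y0.00
G1 X12.94 Y7.97
G1 X0.00 Y7.97
G1 X0.00 Y0.00
; layer 5
G0 Z14.94
G0 X0.00 Y0.00
G1 X12.94 Y0.00
G1 X12.94 Y5.98
G1 X0.00 Y5.98
G1 X0.00 Y0.00
; layer 6
G0 Z17.92
G0 X0.00 Y0.00
G1 X12.94 Y0.00
G1 X12.94 Y3.99
G1 X0.00 Y3.99
G1 X0.00 Y0.00
; layer 7
G0 Z20.91
G0 X0.00 Y0.00
G1 X12.94 Y0.00
G1 X12.94 Y1.99
G1 X0.00 Y1.99
G1 X0.00 Y0.00
M2 ; end

The solid is a wedge (ramp): 12.9 × 15.9 mm base, rising to 23.9 mm along the y=0 edge and sloping linearly to z=0 at y=15.9. Slicing at Δz = 2.99 mm — 8 equal slices spanning the solid's height, so layer i sits at z = i·h/8 — gives 7 non-empty perimeters. Each is a 4-segment closed polygon; G0 lifts to the layer z and rapids to the start vertex, then G1 traces the edges. The cross-section shrinks linearly with z (the slice at the apex is degenerate and omitted).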